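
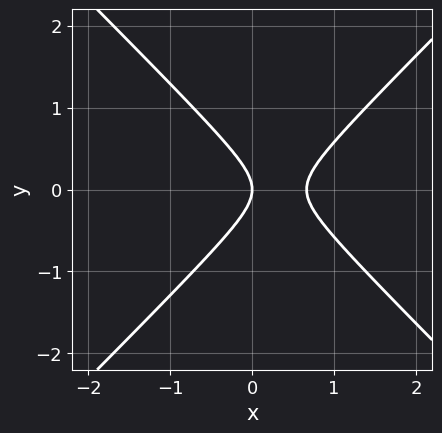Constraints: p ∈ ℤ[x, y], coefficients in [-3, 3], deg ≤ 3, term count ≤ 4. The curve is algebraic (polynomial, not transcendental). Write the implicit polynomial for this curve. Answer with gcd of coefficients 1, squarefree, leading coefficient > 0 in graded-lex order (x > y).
3*x^2 - 3*y^2 - 2*x

(a) deg p = 2.
(b) Symmetries: it's symmetric under y → −y, forcing even powers of y.
(c) Against the integer gridlines: it meets the x-axis at x = 0 (among the integer gridlines); it crosses the y-axis at the gridline y = 0.
(d) Assembling these constraints gives the stated polynomial.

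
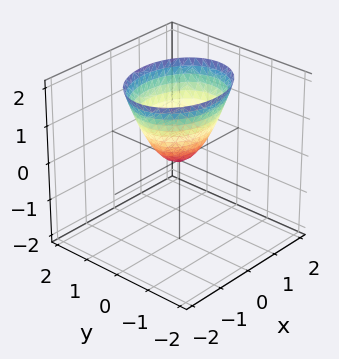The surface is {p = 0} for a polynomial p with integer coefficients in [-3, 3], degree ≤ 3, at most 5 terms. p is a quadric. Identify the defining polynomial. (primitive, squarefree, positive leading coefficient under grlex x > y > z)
2*x^2 + 3*y^2 - 2*z

1. Degree: a single bowl opening along one axis; a quadric, so deg p = 2.
2. Symmetries: the y ↦ −y reflection is a symmetry, so y appears only in even powers; the x ↦ −x reflection is a symmetry, so x appears only in even powers.
3. Observable constraints: it meets the z-axis at z = 0 (among the integer gridlines); it meets the x-axis at x = 0 (among the integer gridlines).
4. Assembling these constraints gives the stated polynomial.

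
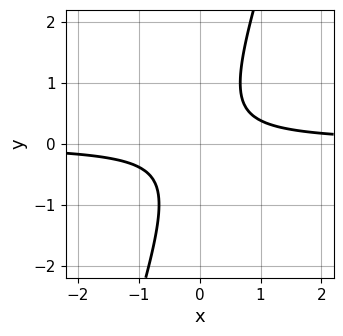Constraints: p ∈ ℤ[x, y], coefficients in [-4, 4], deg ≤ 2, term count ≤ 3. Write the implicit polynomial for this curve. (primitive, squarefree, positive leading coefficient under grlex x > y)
deg p = 2. No degree-1 curve has this shape.
From the visible intercepts: no y-intercept at any integer in the box; the curve avoids every integer x-axis point in the box.
Putting this together gives p.

3*x*y - y^2 - 1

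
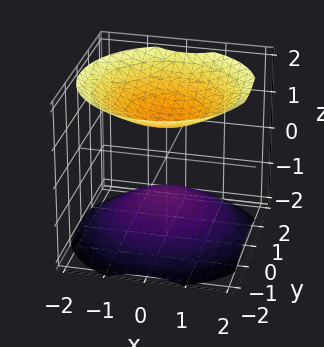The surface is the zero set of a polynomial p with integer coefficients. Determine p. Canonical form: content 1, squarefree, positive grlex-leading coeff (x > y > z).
2*x^2 + 2*y^2 - 3*z^2 + 3

1. There are 2 components. They look like related sheets of one shape, so recover p as a whole.
2. deg p = 2. A generic line meets the surface in up to 2 points.
3. By symmetry, the z-axis is an axis of rotation, so x and y enter only as x² + y².
4. Reading off the gridlines: it misses every integer gridline on the x-axis; the surface avoids every integer y-axis point in the box; the z-axis gridline crossings are at z ∈ {-1, 1}.
5. Solving for integer coefficients yields p as stated.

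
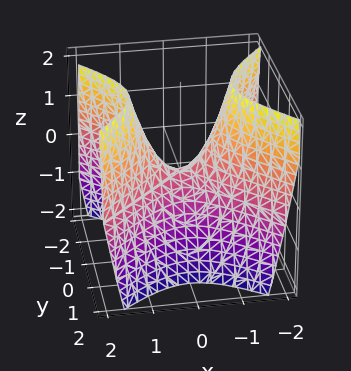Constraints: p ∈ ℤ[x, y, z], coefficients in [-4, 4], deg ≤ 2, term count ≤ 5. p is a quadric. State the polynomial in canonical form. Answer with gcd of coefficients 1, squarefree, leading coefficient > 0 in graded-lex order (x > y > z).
Degree: a hyperbolic paraboloid; a quadric, so deg p = 2.
Symmetries: the x ↦ −x reflection is a symmetry, so x appears only in even powers; it's symmetric under y → −y, forcing even powers of y.
Observable constraints: it crosses the y-axis at the gridline y = 0; it crosses the z-axis at the gridline z = 0; it meets the x-axis at x = 0 (among the integer gridlines).
Fitting integer coefficients to these (and the overall shape) gives p.

3*x^2 - 3*y^2 - 2*z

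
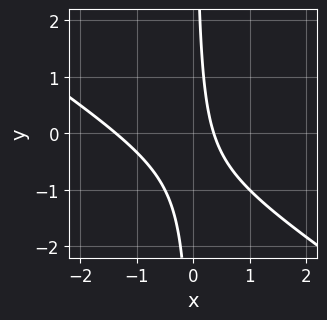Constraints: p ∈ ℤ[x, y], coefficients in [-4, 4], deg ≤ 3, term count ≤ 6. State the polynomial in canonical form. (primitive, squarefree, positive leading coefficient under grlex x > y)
The degree is 2 — the shape is more complex than any degree-1 curve.
From the visible intercepts: no y-intercept at any integer in the box.
Together with the visible shape, these determine p as stated.

2*x^2 + 3*x*y + 2*x - 1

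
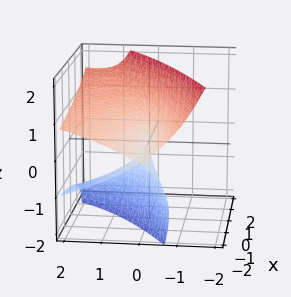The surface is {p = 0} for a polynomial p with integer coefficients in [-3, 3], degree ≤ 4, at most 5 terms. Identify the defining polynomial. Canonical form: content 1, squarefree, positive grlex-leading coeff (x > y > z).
First, deg p = 3.
Next, observable constraints: one z-axis crossing is at z = 0; it crosses the y-axis at the gridline y = 0; the visible x-axis segment lies entirely on the surface.
Finally, matching integer coefficients to the picture gives p.

2*x*z^2 - 3*y*z^2 - z^3 + 2*y^2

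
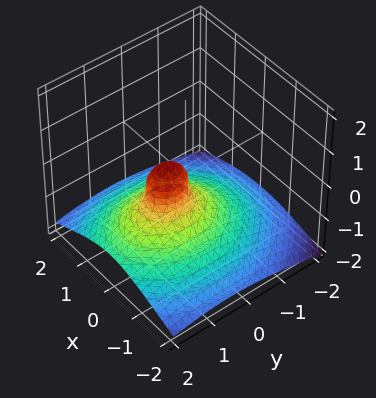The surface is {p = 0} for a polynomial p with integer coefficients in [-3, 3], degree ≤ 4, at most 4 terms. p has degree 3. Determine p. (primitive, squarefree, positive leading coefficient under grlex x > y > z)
3*z^3 + 3*x^2 + 2*y^2 - 2*y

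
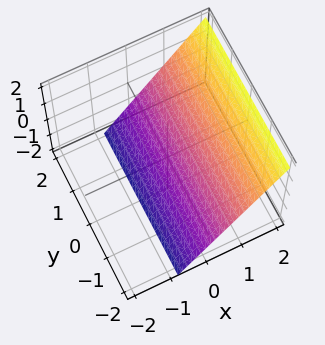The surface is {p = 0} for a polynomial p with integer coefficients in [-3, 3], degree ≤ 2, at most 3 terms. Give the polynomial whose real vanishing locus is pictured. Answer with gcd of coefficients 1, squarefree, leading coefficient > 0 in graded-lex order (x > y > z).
3*x - 2*z - 2

First, degree: the surface is flat (a plane), so deg p = 1.
Then, observable constraints: one z-axis crossing is at z = -1; it misses every integer gridline on the y-axis.
Finally, assembling these constraints gives the stated polynomial.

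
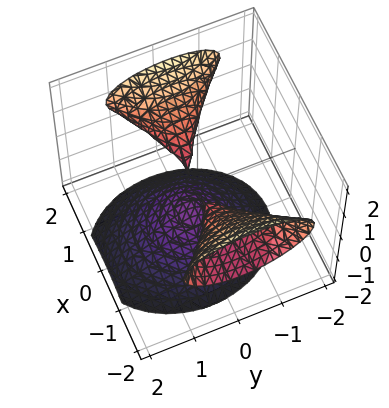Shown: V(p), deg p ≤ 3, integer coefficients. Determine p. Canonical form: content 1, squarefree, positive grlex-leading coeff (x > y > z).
2*x^2*z - 2*z^3 - 3*y^2 - y*z - 2*z^2

There are 3 components.
The degree is 3 — no degree-2 surface has this shape.
Observable constraints: it crosses the z-axis at the gridline z = -1; the visible x-axis segment lies entirely on the surface.
Together with the visible shape, these determine p as stated.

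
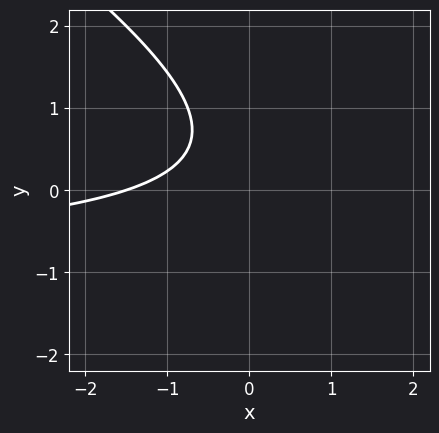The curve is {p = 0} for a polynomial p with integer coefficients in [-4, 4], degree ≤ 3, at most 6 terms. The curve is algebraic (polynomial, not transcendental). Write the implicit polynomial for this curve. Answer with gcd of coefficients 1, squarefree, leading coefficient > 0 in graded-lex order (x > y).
deg p = 2.
Against the integer gridlines: the curve avoids every integer y-axis point in the box.
The integer polynomial consistent with all of this is the stated p.

2*x*y + 3*y^2 + 2*x - 3*y + 3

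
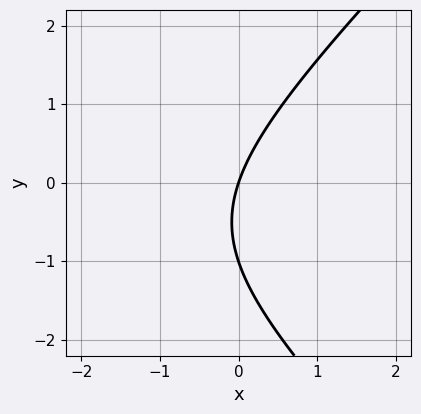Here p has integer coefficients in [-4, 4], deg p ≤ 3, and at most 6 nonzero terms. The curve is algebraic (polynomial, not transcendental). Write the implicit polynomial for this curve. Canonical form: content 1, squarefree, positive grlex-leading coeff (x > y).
1. deg p = 2. The shape is more complex than any degree-1 curve.
2. From the axis intercepts and sections: among the integer gridlines, it crosses the y-axis at y ∈ {-1, 0}; it crosses the x-axis at the gridline x = 0.
3. Fitting integer coefficients to these (and the overall shape) gives p.

x^2 - y^2 + 3*x - y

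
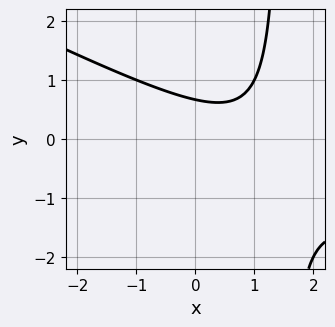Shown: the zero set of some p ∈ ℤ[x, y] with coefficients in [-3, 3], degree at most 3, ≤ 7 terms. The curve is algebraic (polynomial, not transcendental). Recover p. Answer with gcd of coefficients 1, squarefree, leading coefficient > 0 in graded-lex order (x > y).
First, the degree is 2 — no degree-1 curve has this shape.
Next, reading off the gridlines: no x-intercept at any integer in the box.
Finally, together with the visible shape, these determine p as stated.

x^2 + 2*x*y - 2*x - 3*y + 2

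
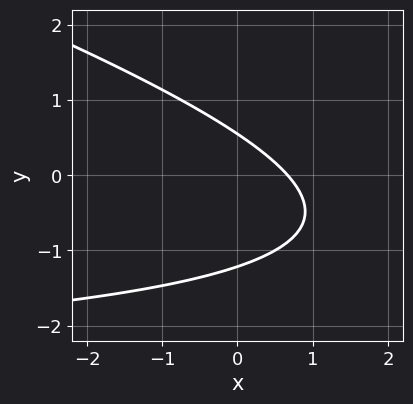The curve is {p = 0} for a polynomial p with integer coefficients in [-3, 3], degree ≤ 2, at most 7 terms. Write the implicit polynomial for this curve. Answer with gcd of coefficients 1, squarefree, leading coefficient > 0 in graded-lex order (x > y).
(a) Degree: no degree-1 curve has this shape, so deg p = 2.
(b) Solving for integer coefficients yields p as stated.

x*y + 3*y^2 + 3*x + 2*y - 2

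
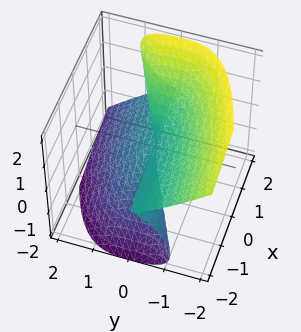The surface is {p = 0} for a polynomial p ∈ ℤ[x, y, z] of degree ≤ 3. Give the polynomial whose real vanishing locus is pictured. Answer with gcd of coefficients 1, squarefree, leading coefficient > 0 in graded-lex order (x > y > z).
x*z^2 - y^3 - z^3

1. The degree is 3 — the shape is more complex than any degree-2 surface.
2. From the axis intercepts and sections: every point of the x-axis in the box is on the surface; one z-axis crossing is at z = 0; it meets the y-axis at y = 0 (among the integer gridlines).
3. Fitting integer coefficients to these (and the overall shape) gives p.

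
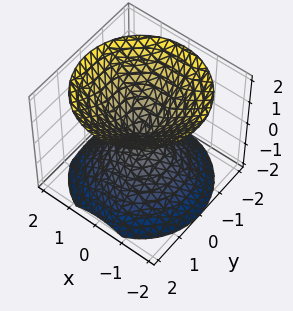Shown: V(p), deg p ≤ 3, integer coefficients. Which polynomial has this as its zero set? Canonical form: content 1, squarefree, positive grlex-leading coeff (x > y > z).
x^2 + y^2 - z^2

(a) The picture has 2 separate pieces. Treating them together as one polynomial.
(b) deg p = 2. Two nappes meeting at a single point; a quadric.
(c) Symmetries: rotational symmetry about the z-axis ⇒ p depends on x, y only through x² + y²; the z ↦ −z reflection is a symmetry, so z appears only in even powers.
(d) Checking where it meets the axes: one y-axis crossing is at y = 0; one z-axis crossing is at z = 0.
(e) Fitting integer coefficients to these (and the overall shape) gives p.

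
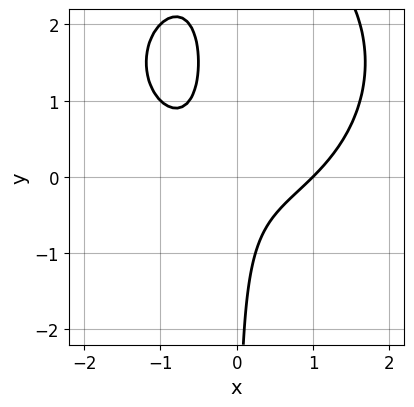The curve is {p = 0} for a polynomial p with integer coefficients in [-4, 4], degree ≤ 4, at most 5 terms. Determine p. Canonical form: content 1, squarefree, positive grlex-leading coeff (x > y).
deg p = 3.
Against the integer gridlines: it meets the x-axis at x = 1 (among the integer gridlines); the curve avoids every integer y-axis point in the box.
Solving for integer coefficients yields p as stated.

x^3 + x*y^2 - 3*x*y - 1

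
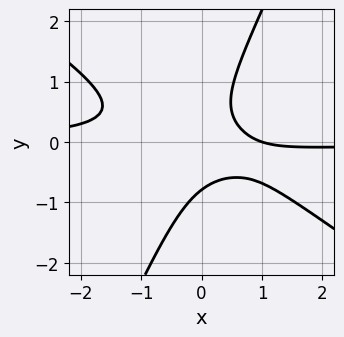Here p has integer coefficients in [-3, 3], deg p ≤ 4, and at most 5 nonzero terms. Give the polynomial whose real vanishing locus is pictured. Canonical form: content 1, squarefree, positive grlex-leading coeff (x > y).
3*x^2*y + 3*x*y^2 - 2*y^3 + x - 1

1. deg p = 3.
2. Reading off the gridlines: one x-axis crossing is at x = 1.
3. These observations pin down the coefficients.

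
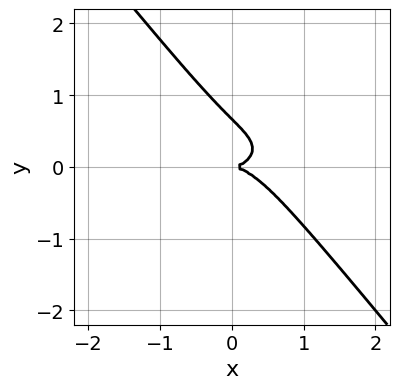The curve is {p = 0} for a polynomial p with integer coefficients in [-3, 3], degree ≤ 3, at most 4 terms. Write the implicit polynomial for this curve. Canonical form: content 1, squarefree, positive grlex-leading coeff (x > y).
deg p = 3. A generic line meets the curve in up to 3 points.
Checking where it meets the axes: one y-axis crossing is at y = 0; one x-axis crossing is at x = 0.
Together with the visible shape, these determine p as stated.

x^3 + 3*x*y^2 + 3*y^3 - 2*y^2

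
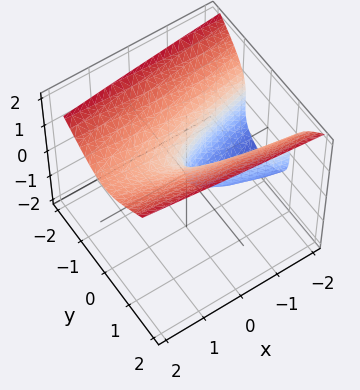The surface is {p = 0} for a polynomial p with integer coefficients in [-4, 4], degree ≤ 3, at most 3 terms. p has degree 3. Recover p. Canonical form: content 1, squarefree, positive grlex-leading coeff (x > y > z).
z^3 - 3*y^2 - x

1. deg p = 3. No degree-2 surface has this shape.
2. Against the integer gridlines: one z-axis crossing is at z = 0; one x-axis crossing is at x = 0; it meets the y-axis at y = 0 (among the integer gridlines).
3. Assembling these constraints gives the stated polynomial.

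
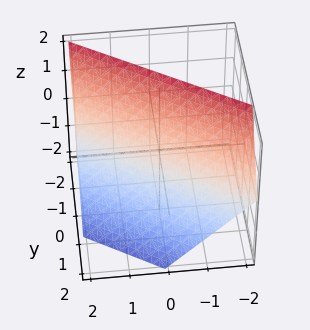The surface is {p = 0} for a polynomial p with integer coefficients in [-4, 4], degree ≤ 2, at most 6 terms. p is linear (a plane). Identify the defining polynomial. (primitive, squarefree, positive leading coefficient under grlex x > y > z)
2*x + 3*y + 2*z - 2

(a) deg p = 1. Every cross-section is a straight line — this is a plane.
(b) Against the integer gridlines: one x-axis crossing is at x = 1; it crosses the z-axis at the gridline z = 1.
(c) The integer polynomial consistent with all of this is the stated p.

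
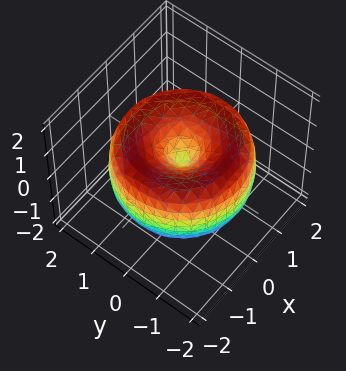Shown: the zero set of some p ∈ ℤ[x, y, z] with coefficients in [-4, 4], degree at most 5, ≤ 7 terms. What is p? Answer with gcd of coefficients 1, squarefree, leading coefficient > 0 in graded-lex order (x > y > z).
x^4 + 2*x^2*y^2 + y^4 - 3*x^2 - 3*y^2 + 2*z^2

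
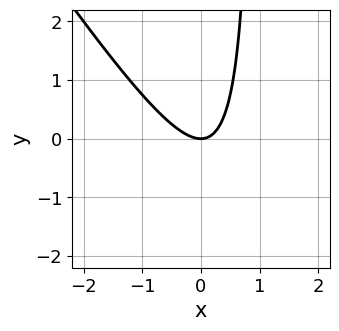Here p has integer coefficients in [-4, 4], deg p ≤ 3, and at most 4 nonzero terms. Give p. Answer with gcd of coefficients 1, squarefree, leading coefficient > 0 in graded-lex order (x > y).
3*x^2 + 2*x*y - 2*y

Degree: a generic line meets the curve in up to 2 points, so deg p = 2.
From the visible intercepts: one x-axis crossing is at x = 0; one y-axis crossing is at y = 0.
Solving for integer coefficients yields p as stated.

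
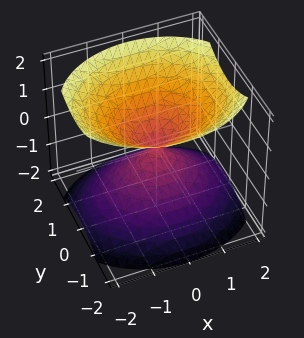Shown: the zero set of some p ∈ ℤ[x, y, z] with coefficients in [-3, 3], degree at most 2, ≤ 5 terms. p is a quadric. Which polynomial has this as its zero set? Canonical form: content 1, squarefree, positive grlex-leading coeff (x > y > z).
2*x^2 + 3*y^2 - 3*z^2

First, I count 2 distinct pieces.
Next, degree: two nappes meeting at a single point; a quadric, so deg p = 2.
Next, symmetries: mirror symmetry z ↦ −z ⇒ only even powers of z; it's symmetric under y → −y, forcing even powers of y; the x ↦ −x reflection is a symmetry, so x appears only in even powers.
Next, checking where it meets the axes: it meets the x-axis at x = 0 (among the integer gridlines); it crosses the z-axis at the gridline z = 0; it meets the y-axis at y = 0 (among the integer gridlines).
Finally, assembling these constraints gives the stated polynomial.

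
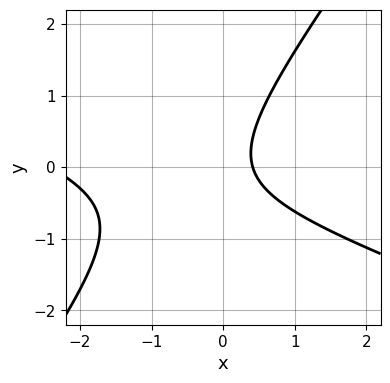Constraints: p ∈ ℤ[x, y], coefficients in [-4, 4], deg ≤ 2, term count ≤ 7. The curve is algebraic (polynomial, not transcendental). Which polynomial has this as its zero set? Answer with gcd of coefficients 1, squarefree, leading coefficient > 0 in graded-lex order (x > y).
x^2 + 2*x*y - 2*y^2 + 2*x - 1

1. deg p = 2. A generic line meets the curve in up to 2 points.
2. Observable constraints: no y-intercept at any integer in the box.
3. The integer polynomial consistent with all of this is the stated p.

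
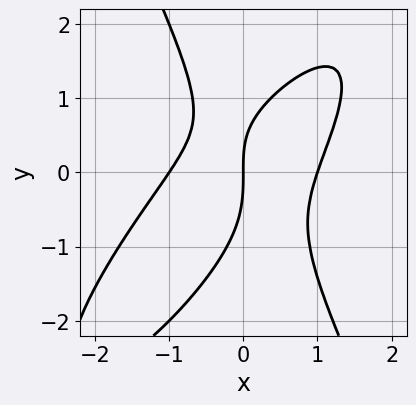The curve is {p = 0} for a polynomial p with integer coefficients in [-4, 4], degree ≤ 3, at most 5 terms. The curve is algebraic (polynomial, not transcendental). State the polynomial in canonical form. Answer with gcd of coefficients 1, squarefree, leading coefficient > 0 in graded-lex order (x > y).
1. Degree: no degree-2 curve has this shape, so deg p = 3.
2. Reading off the gridlines: it crosses the y-axis at the gridline y = 0; the x-axis gridline crossings are at x ∈ {-1, 0, 1}.
3. Putting this together gives p.

3*x^3 - 3*x^2*y + y^3 + x*y - 3*x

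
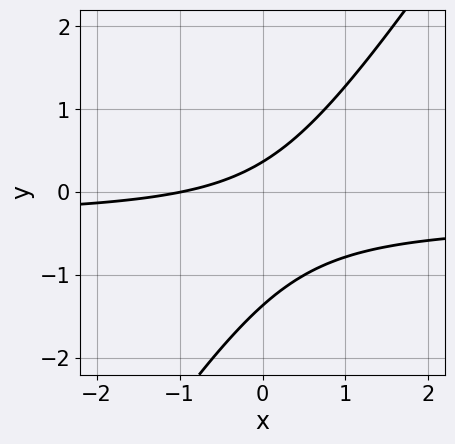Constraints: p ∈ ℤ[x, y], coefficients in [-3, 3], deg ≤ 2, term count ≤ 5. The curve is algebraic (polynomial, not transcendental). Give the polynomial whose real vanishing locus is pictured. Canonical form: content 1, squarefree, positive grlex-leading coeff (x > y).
(a) deg p = 2. The shape is more complex than any degree-1 curve.
(b) Checking where it meets the axes: one x-axis crossing is at x = -1.
(c) Assembling these constraints gives the stated polynomial.

3*x*y - 2*y^2 + x - 2*y + 1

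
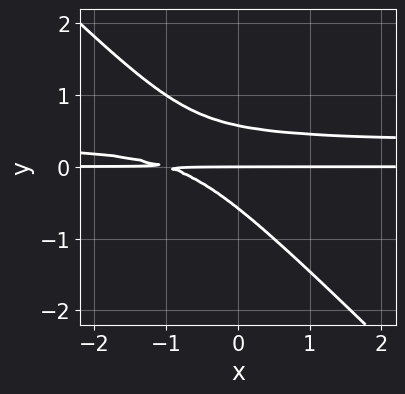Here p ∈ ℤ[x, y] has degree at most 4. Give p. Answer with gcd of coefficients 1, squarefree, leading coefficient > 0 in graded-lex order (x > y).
Degree: no degree-2 curve has this shape, so deg p = 3.
Against the integer gridlines: one y-axis crossing is at y = 0; the visible x-axis segment lies entirely on the curve.
Matching integer coefficients to the picture gives p.

3*x*y^2 + 3*y^3 - x*y - y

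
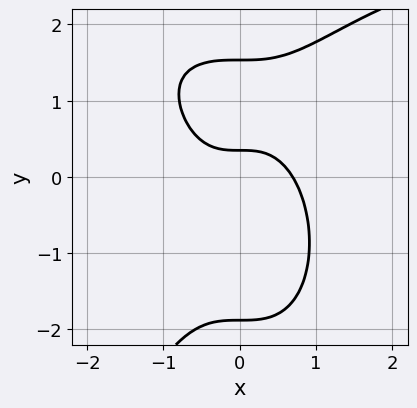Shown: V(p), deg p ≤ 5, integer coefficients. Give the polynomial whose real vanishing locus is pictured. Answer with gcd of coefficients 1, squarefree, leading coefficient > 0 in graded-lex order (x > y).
x^3*y - 3*x^3 + y^3 - 3*y + 1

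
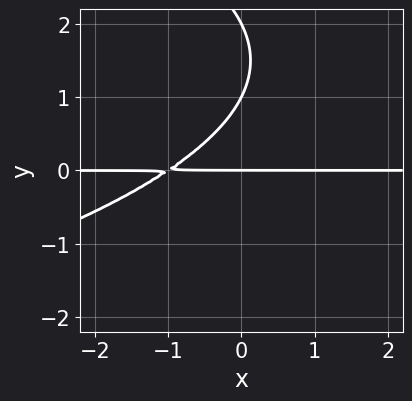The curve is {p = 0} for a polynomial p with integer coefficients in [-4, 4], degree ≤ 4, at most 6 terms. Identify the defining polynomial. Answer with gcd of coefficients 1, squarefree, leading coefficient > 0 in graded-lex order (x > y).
y^3 + 2*x*y - 3*y^2 + 2*y

(a) Degree: the shape is more complex than any degree-2 curve, so deg p = 3.
(b) Against the integer gridlines: the visible x-axis segment lies entirely on the curve; the y-axis gridline crossings are at y ∈ {0, 1, 2}.
(c) Solving for integer coefficients yields p as stated.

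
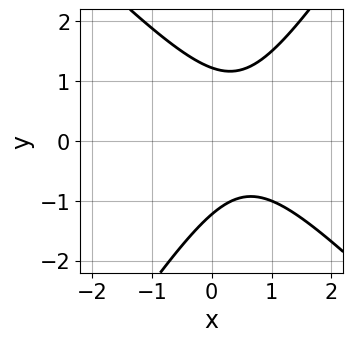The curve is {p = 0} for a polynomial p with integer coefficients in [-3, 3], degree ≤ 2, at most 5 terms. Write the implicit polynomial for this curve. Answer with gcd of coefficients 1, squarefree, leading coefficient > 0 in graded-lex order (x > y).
First, the degree is 2 — a generic line meets the curve in up to 2 points.
Then, reading off the gridlines: the curve avoids every integer x-axis point in the box.
Finally, solving for integer coefficients yields p as stated.

3*x^2 + x*y - 2*y^2 - 3*x + 3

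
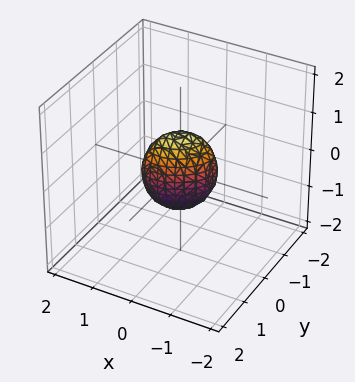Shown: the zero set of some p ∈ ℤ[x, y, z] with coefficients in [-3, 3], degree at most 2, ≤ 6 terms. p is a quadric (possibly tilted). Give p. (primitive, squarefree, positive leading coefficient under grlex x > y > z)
(a) The degree is 2 — a generic line meets the surface in up to 2 points.
(b) Observable constraints: the z-axis gridline crossings are at z ∈ {-1, 1}.
(c) The integer polynomial consistent with all of this is the stated p.

2*x^2 - 2*x*y + 3*y^2 + z^2 - 1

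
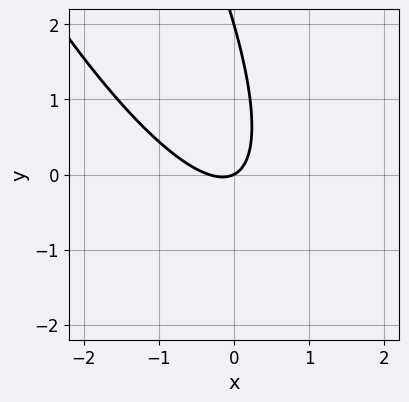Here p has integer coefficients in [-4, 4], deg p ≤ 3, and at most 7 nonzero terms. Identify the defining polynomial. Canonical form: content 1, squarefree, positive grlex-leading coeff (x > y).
3*x^2 + 3*x*y + y^2 + x - 2*y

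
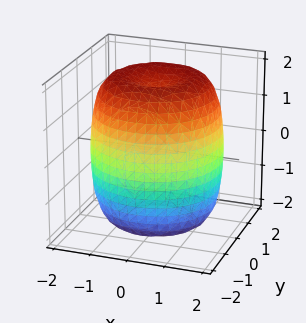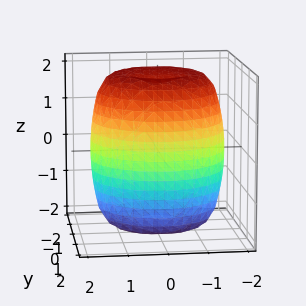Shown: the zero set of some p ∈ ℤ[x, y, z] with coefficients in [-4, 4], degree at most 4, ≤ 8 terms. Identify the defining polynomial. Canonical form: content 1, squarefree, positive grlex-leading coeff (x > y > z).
x^4 + 2*x^2*y^2 + y^4 - 2*x^2 - 2*y^2 + z^2 - 3

Degree: the shape is more complex than any degree-3 surface, so deg p = 4.
Symmetries: the surface is invariant under rotation about z: p = q(x² + y², z).
Checking where it meets the axes: a circular section at z = 0 has radius between 1 and 2.
The integer polynomial consistent with all of this is the stated p.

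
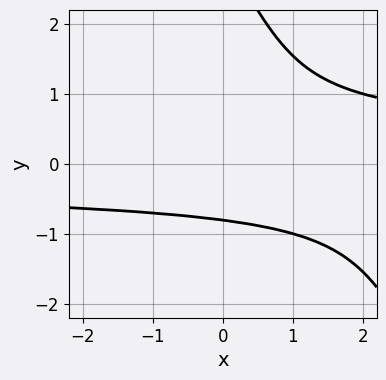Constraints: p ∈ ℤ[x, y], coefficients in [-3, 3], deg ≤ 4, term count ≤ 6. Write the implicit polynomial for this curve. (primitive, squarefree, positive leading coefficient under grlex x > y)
(a) deg p = 4.
(b) From the visible intercepts: it misses every integer gridline on the x-axis.
(c) Solving for integer coefficients yields p as stated.

2*x*y^3 + y^4 - 3*y^3 - 2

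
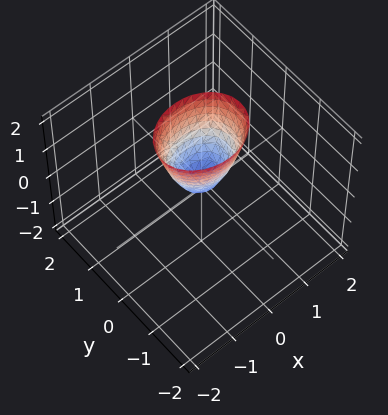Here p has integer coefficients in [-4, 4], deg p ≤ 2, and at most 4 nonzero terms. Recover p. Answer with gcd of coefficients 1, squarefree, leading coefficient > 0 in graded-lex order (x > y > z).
2*x^2 + 3*y^2 - z

1. deg p = 2.
2. Symmetries: mirror symmetry y ↦ −y ⇒ only even powers of y; the x ↦ −x reflection is a symmetry, so x appears only in even powers.
3. Observable constraints: it crosses the z-axis at the gridline z = 0; it crosses the x-axis at the gridline x = 0; one y-axis crossing is at y = 0.
4. Putting this together gives p.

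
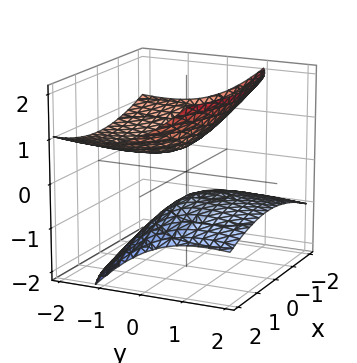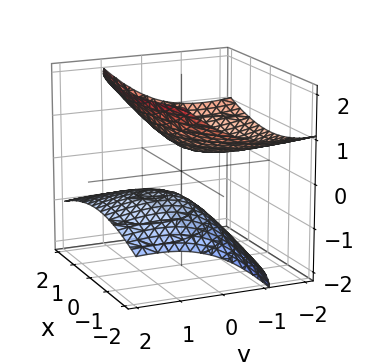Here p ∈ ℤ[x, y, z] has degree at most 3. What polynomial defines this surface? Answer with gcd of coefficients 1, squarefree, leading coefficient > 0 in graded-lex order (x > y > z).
I count 2 distinct pieces. They look like related sheets of one shape, so recover p as a whole.
Degree: a generic line meets the surface in up to 2 points, so deg p = 2.
Reading off the gridlines: the surface avoids every integer y-axis point in the box; it misses every integer gridline on the x-axis.
These observations pin down the coefficients.

x^2 + y^2 + 3*y*z - 3*z^2 + 1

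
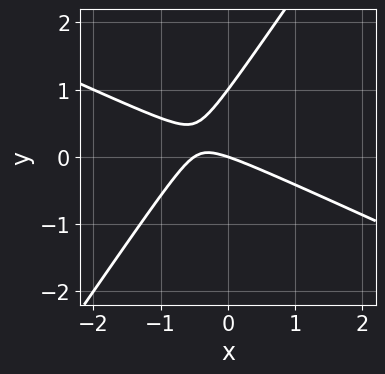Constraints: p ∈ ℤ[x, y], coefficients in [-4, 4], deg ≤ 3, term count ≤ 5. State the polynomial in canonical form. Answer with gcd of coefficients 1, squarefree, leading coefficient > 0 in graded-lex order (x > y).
Degree: the shape is more complex than any degree-1 curve, so deg p = 2.
From the axis intercepts and sections: among the integer gridlines, it crosses the y-axis at y ∈ {0, 1}; it crosses the x-axis at the gridline x = 0.
Assembling these constraints gives the stated polynomial.

2*x^2 + 3*x*y - 3*y^2 + x + 3*y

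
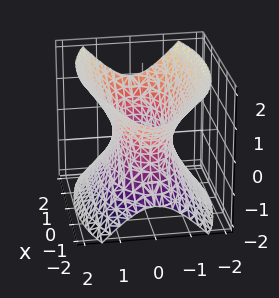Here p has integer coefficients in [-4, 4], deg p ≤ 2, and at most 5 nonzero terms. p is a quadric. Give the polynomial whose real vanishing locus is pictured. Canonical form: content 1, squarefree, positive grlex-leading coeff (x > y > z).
x^2 + 3*y^2 - 2*z^2 - 2

The degree is 2 — one connected sheet with a waist; a quadric.
Symmetries: it's symmetric under x → −x, forcing even powers of x; the y ↦ −y reflection is a symmetry, so y appears only in even powers; the z ↦ −z reflection is a symmetry, so z appears only in even powers.
Reading off the gridlines: it misses every integer gridline on the z-axis.
The integer polynomial consistent with all of this is the stated p.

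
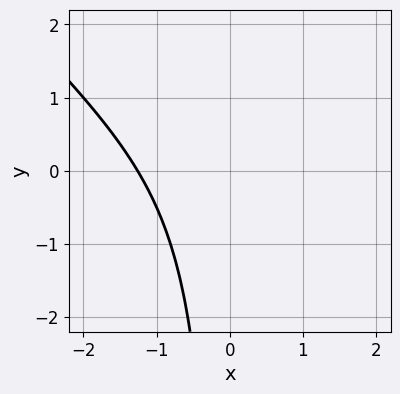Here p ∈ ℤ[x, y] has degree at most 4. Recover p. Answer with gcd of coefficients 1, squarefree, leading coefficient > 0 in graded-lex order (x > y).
First, deg p = 3. The shape is more complex than any degree-2 curve.
Next, reading off the gridlines: no y-intercept at any integer in the box.
Finally, the integer polynomial consistent with all of this is the stated p.

x^3 + x^2*y - x*y + 2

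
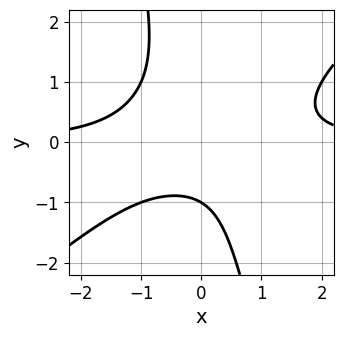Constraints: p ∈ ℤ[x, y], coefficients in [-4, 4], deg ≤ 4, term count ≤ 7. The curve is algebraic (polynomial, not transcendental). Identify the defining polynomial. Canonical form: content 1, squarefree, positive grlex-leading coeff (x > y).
The degree is 3 — no degree-2 curve has this shape.
From the axis intercepts and sections: it misses every integer gridline on the x-axis; it meets the y-axis at y = -1 (among the integer gridlines).
Assembling these constraints gives the stated polynomial.

3*x^2*y - 3*x*y^2 - y^3 - 2*y - 3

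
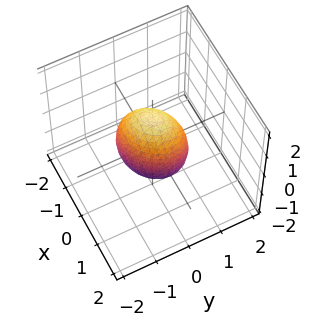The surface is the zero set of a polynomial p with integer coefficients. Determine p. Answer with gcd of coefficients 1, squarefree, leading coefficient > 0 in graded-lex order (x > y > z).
3*x^2 - 2*x*y + 3*y^2 + z^2 - 2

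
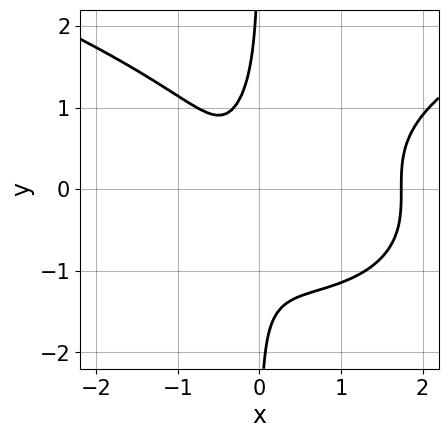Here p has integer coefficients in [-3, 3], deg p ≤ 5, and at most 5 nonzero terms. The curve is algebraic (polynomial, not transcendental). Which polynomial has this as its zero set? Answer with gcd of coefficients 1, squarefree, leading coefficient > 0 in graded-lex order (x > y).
2*x*y^3 - 2*x^3 + 2*x^2 + 2*x + 1

First, deg p = 4. No degree-3 curve has this shape.
Next, against the integer gridlines: the curve avoids every integer y-axis point in the box.
Finally, matching integer coefficients to the picture gives p.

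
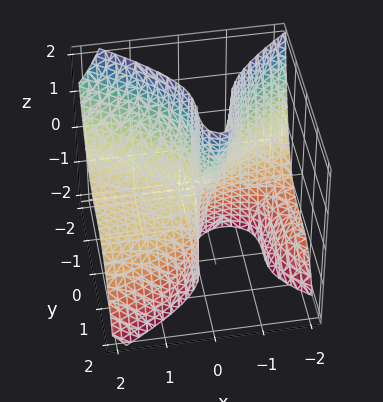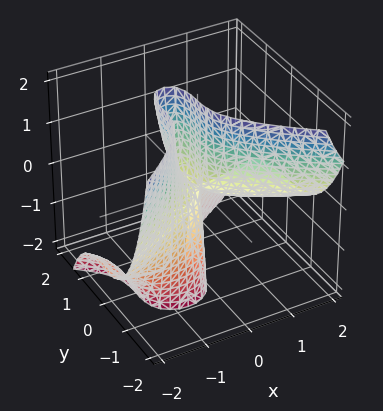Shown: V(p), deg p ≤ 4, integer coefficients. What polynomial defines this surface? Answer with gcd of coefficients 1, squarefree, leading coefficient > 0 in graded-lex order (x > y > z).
Degree: the shape is more complex than any degree-2 surface, so deg p = 3.
Against the integer gridlines: every point of the z-axis in the box is on the surface; one y-axis crossing is at y = 0; it meets the x-axis at x = 0 (among the integer gridlines).
The integer polynomial consistent with all of this is the stated p.

3*x^2*z + 3*y^3 + 2*x^2 + 3*x*z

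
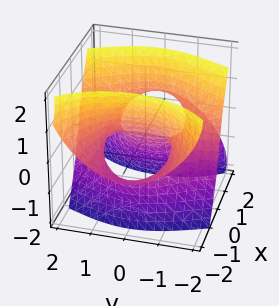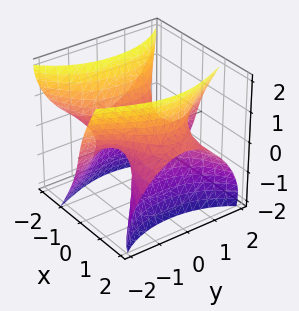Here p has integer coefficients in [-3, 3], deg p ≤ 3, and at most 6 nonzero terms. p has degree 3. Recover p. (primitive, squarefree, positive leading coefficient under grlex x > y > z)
First, deg p = 3.
Then, from the axis intercepts and sections: it crosses the z-axis at the gridline z = 0; it crosses the x-axis at the gridline x = 0.
Finally, putting this together gives p.

3*x^2*z + 2*x*y^2 - z^3 - 2*x - 2*z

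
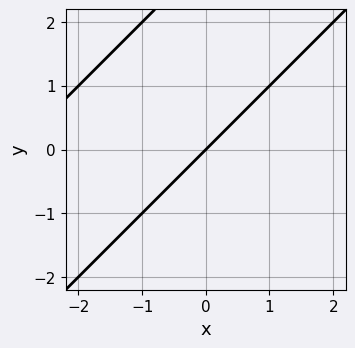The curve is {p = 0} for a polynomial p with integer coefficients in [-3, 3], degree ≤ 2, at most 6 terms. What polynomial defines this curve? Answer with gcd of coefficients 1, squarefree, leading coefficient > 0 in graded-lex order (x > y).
x^2 - 2*x*y + y^2 + 3*x - 3*y

1. deg p = 2.
2. Against the integer gridlines: it meets the y-axis at y = 0 (among the integer gridlines); it crosses the x-axis at the gridline x = 0.
3. Putting this together gives p.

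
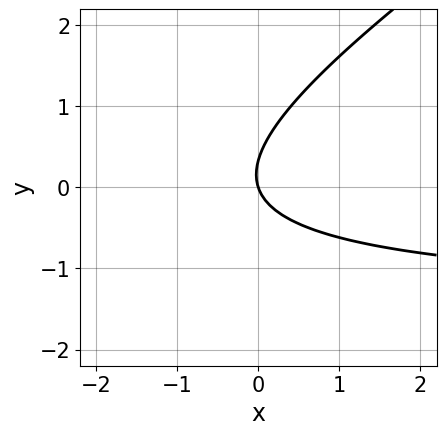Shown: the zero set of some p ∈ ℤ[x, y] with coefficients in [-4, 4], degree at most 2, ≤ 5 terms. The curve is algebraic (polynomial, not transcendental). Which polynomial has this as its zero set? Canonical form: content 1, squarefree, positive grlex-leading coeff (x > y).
2*x*y - 3*y^2 + 3*x + y

1. Degree: the shape is more complex than any degree-1 curve, so deg p = 2.
2. From the visible intercepts: one x-axis crossing is at x = 0; one y-axis crossing is at y = 0.
3. Together with the visible shape, these determine p as stated.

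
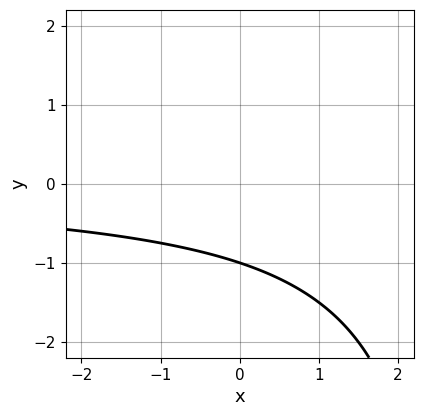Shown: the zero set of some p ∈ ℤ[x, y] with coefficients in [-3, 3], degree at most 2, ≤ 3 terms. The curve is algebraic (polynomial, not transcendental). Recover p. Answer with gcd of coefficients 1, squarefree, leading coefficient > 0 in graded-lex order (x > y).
(a) Degree: no degree-1 curve has this shape, so deg p = 2.
(b) From the axis intercepts and sections: it misses every integer gridline on the x-axis; one y-axis crossing is at y = -1.
(c) Matching integer coefficients to the picture gives p.

x*y - 3*y - 3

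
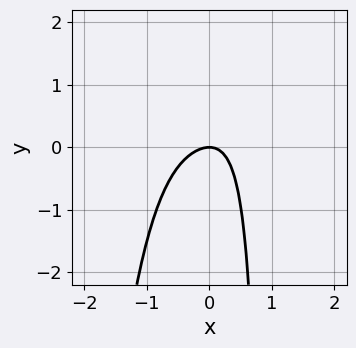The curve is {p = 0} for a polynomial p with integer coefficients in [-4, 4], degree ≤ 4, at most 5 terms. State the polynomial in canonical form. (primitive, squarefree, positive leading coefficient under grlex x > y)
3*x^4 + 3*x^2 - 2*x*y + 2*y

1. The degree is 4 — no degree-3 curve has this shape.
2. From the visible intercepts: it crosses the y-axis at the gridline y = 0; it crosses the x-axis at the gridline x = 0.
3. Matching integer coefficients to the picture gives p.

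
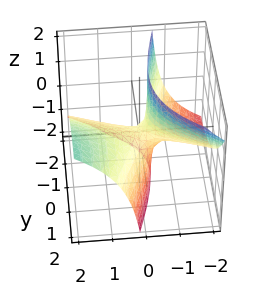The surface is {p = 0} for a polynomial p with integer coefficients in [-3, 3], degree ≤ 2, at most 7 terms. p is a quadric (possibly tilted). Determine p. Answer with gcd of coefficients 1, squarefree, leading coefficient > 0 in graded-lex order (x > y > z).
The degree is 2 — the shape is more complex than any degree-1 surface.
Against the integer gridlines: it meets the x-axis at x = 0 (among the integer gridlines); it crosses the z-axis at the gridline z = 0; it crosses the y-axis at the gridline y = 0.
Putting this together gives p.

x^2 + 2*x*y - 3*x*z - y^2 - z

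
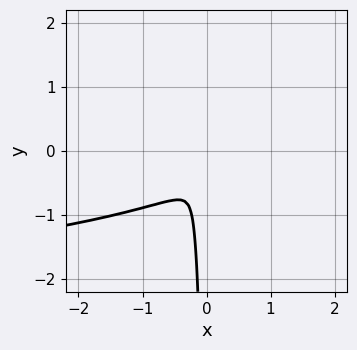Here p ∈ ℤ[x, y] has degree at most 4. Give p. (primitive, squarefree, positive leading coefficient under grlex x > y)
1. deg p = 4. No degree-3 curve has this shape.
2. Matching integer coefficients to the picture gives p.

2*x*y^3 - 3*x*y^2 - 3*x^2 - y^2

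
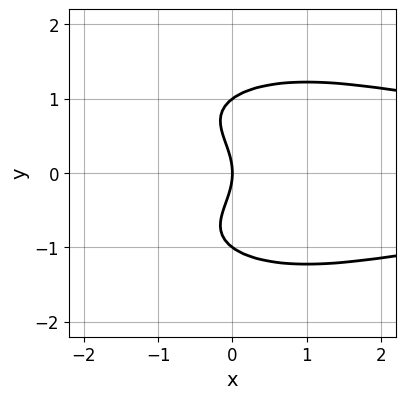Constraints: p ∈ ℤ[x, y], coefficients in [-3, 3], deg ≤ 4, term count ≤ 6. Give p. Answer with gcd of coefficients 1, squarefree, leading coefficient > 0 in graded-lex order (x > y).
(a) Degree: a generic line meets the curve in up to 4 points, so deg p = 4.
(b) Symmetries: the y ↦ −y reflection is a symmetry, so y appears only in even powers.
(c) Against the integer gridlines: it crosses the x-axis at the gridline x = 0; the y-axis gridline crossings are at y ∈ {-1, 0, 1}.
(d) Together with the visible shape, these determine p as stated.

x^2*y^2 + 2*y^4 - 2*y^2 - 3*x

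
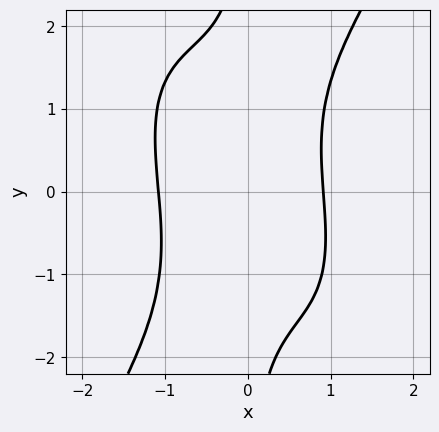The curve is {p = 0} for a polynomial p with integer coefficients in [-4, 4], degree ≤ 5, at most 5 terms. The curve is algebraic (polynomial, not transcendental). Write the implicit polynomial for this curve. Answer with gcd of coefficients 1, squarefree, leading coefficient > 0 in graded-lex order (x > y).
3*x^4 + x^3*y - x*y^3 + x - 3

deg p = 4.
Observable constraints: no y-intercept at any integer in the box.
Together with the visible shape, these determine p as stated.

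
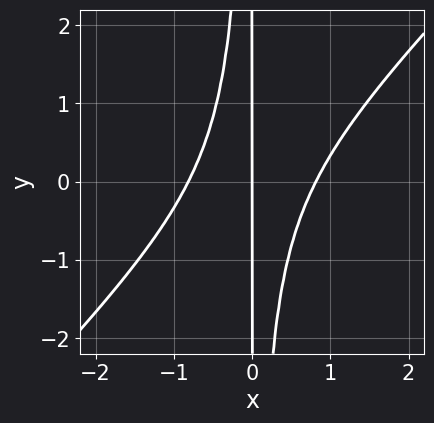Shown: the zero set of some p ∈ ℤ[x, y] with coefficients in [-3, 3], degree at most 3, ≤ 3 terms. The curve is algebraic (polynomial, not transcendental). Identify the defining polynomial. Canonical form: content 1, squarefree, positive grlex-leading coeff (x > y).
3*x^3 - 3*x^2*y - 2*x

First, deg p = 3. No degree-2 curve has this shape.
Then, reading off the gridlines: the visible y-axis segment lies entirely on the curve; one x-axis crossing is at x = 0.
Finally, fitting integer coefficients to these (and the overall shape) gives p.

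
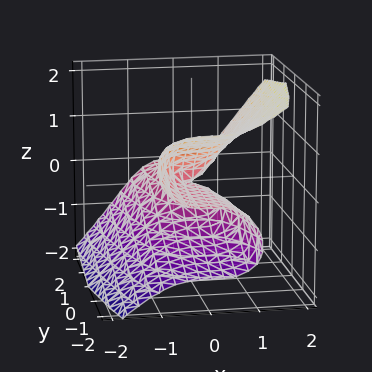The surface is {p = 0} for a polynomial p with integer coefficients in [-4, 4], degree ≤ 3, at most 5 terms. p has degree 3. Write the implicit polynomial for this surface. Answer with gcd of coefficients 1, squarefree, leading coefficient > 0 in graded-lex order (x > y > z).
Degree: the shape is more complex than any degree-2 surface, so deg p = 3.
Against the integer gridlines: it crosses the x-axis at the gridline x = 0; every point of the y-axis in the box is on the surface.
Matching integer coefficients to the picture gives p.

x^3 - z^3 - y*z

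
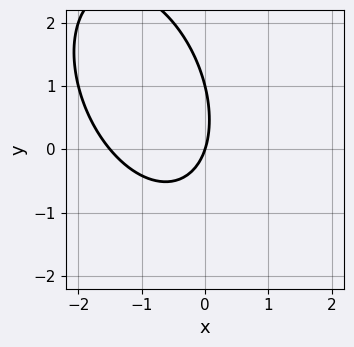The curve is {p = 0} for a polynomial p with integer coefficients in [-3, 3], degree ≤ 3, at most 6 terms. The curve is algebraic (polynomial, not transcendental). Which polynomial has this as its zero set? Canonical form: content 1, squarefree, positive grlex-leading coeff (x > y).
Degree: the shape is more complex than any degree-1 curve, so deg p = 2.
From the axis intercepts and sections: the y-axis gridline crossings are at y ∈ {0, 1}; it meets the x-axis at x = 0 (among the integer gridlines).
Solving for integer coefficients yields p as stated.

2*x^2 + x*y + y^2 + 3*x - y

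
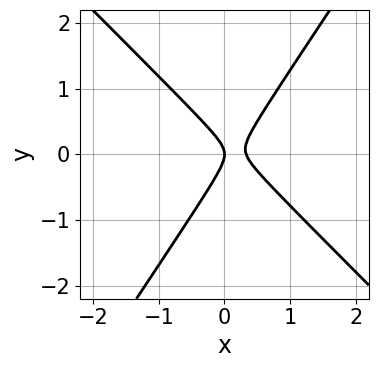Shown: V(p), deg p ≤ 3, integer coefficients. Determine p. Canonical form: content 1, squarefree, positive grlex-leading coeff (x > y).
3*x^2 + x*y - 2*y^2 - x

(a) The degree is 2 — the shape is more complex than any degree-1 curve.
(b) Checking where it meets the axes: it meets the y-axis at y = 0 (among the integer gridlines); it crosses the x-axis at the gridline x = 0.
(c) Solving for integer coefficients yields p as stated.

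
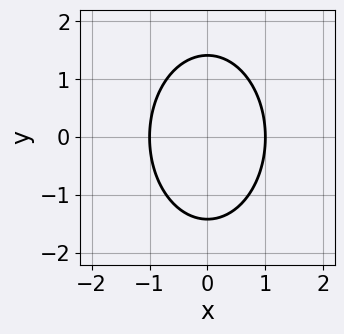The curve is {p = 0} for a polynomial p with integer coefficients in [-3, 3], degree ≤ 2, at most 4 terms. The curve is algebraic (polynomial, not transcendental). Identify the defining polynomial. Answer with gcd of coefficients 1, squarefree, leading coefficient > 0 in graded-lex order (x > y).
2*x^2 + y^2 - 2

First, deg p = 2. The shape is more complex than any degree-1 curve.
Then, symmetries: the x ↦ −x reflection is a symmetry, so x appears only in even powers; mirror symmetry y ↦ −y ⇒ only even powers of y.
Then, from the visible intercepts: among the integer gridlines, it crosses the x-axis at x ∈ {-1, 1}.
Finally, solving for integer coefficients yields p as stated.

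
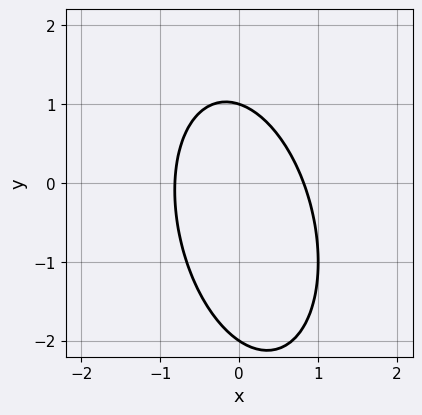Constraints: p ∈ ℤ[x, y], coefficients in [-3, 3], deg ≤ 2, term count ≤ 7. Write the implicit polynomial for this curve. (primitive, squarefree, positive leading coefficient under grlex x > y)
1. Degree: a generic line meets the curve in up to 2 points, so deg p = 2.
2. Against the integer gridlines: among the integer gridlines, it crosses the y-axis at y ∈ {-2, 1}.
3. The integer polynomial consistent with all of this is the stated p.

3*x^2 + x*y + y^2 + y - 2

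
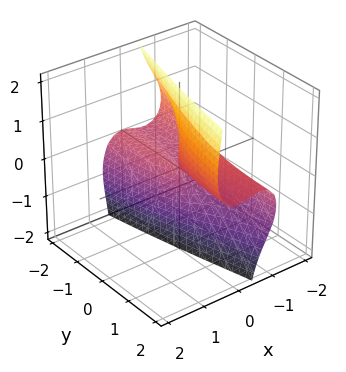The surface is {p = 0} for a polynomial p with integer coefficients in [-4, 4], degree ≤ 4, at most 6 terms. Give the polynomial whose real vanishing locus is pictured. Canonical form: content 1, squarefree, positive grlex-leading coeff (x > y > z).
2*x^3 + 2*x*z^2 + 2*x^2 - y*z

1. deg p = 3. The shape is more complex than any degree-2 surface.
2. Reading off the gridlines: every point of the y-axis in the box is on the surface; it meets the x-axis at x = -1 (among the integer gridlines); the visible z-axis segment lies entirely on the surface.
3. The integer polynomial consistent with all of this is the stated p.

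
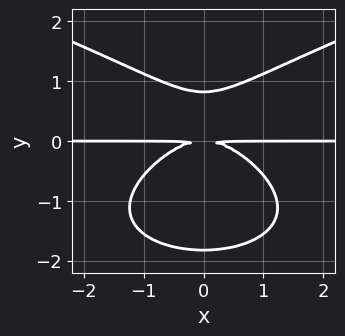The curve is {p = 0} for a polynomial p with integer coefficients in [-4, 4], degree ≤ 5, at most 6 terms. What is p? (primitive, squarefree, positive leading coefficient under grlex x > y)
deg p = 4. A generic line meets the curve in up to 4 points.
Symmetries: the x ↦ −x reflection is a symmetry, so x appears only in even powers.
Observable constraints: every point of the x-axis in the box is on the curve.
The integer polynomial consistent with all of this is the stated p.

2*y^4 - 2*x^2*y + 2*y^3 - 3*y^2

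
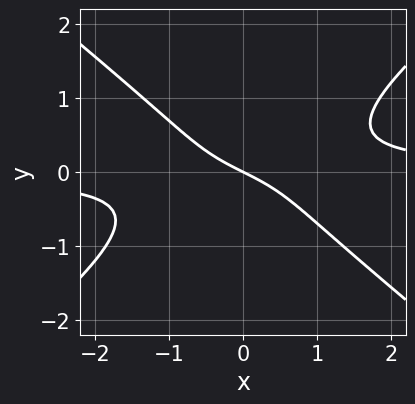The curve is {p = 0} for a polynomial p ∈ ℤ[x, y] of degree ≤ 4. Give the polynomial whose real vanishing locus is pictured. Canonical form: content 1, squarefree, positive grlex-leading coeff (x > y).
2*x^2*y - 3*y^3 - x - 2*y

deg p = 3. A generic line meets the curve in up to 3 points.
Reading off the gridlines: one x-axis crossing is at x = 0; one y-axis crossing is at y = 0.
The integer polynomial consistent with all of this is the stated p.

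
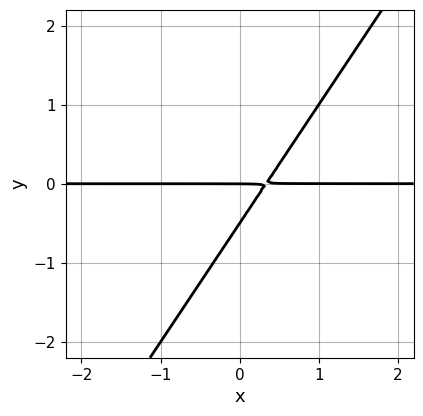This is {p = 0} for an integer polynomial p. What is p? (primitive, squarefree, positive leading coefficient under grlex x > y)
3*x*y - 2*y^2 - y

1. deg p = 2.
2. From the visible intercepts: one y-axis crossing is at y = 0; the visible x-axis segment lies entirely on the curve.
3. Together with the visible shape, these determine p as stated.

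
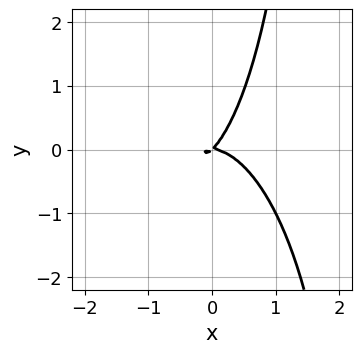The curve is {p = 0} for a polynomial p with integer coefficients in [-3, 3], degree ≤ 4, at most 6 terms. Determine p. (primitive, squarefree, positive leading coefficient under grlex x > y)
First, deg p = 3. No degree-2 curve has this shape.
Then, against the integer gridlines: one y-axis crossing is at y = 0; it crosses the x-axis at the gridline x = 0.
Finally, fitting integer coefficients to these (and the overall shape) gives p.

3*x^3 + x*y^2 + 2*x*y - 2*y^2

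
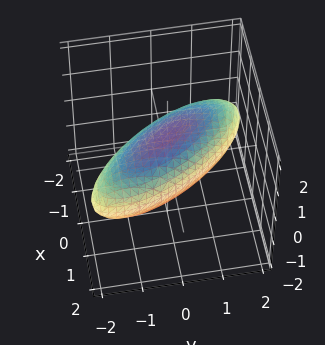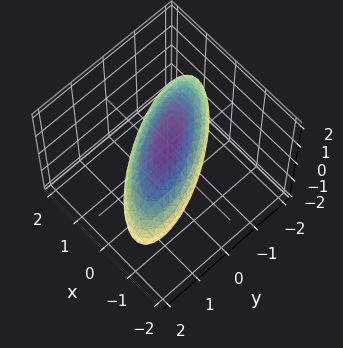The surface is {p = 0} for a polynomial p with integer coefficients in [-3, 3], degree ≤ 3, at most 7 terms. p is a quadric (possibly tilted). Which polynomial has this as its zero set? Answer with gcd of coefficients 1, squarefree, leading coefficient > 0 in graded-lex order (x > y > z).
(a) deg p = 2. No degree-1 surface has this shape.
(b) Checking where it meets the axes: the x-axis gridline crossings are at x ∈ {-1, 1}; the z-axis gridline crossings are at z ∈ {-1, 1}.
(c) Together with the visible shape, these determine p as stated.

2*x^2 + 2*x*y + y^2 + 2*z^2 - 2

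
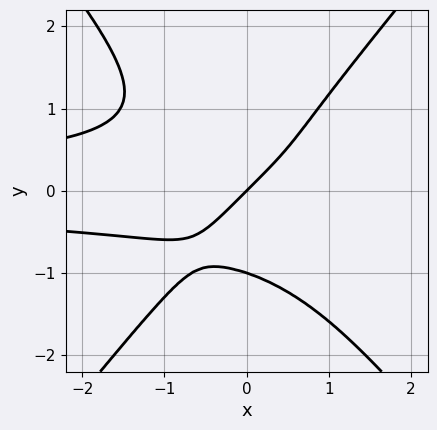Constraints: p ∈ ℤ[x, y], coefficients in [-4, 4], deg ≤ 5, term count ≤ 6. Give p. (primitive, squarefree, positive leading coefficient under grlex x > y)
3*x^2*y^2 - 2*y^4 + 2*x - 2*y

The degree is 4 — the shape is more complex than any degree-3 curve.
From the axis intercepts and sections: it crosses the x-axis at the gridline x = 0; among the integer gridlines, it crosses the y-axis at y ∈ {-1, 0}.
Fitting integer coefficients to these (and the overall shape) gives p.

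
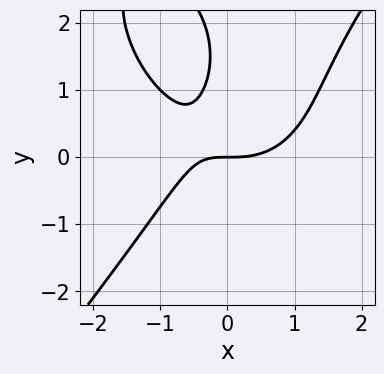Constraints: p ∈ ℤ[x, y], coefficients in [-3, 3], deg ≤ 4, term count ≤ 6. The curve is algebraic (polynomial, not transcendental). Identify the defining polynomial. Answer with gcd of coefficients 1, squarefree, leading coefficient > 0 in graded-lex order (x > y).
(a) Degree: the shape is more complex than any degree-2 curve, so deg p = 3.
(b) Reading off the gridlines: it meets the y-axis at y = 0 (among the integer gridlines); it meets the x-axis at x = 0 (among the integer gridlines).
(c) Together with the visible shape, these determine p as stated.

2*x^3 - y^3 - 3*x*y + 3*y^2 - 3*y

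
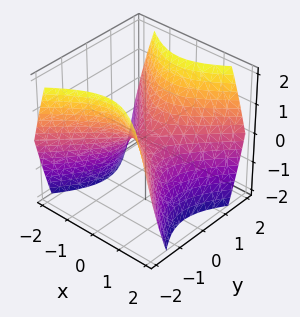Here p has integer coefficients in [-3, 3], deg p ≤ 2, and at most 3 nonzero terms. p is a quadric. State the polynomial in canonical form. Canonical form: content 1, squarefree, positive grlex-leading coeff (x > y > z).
First, degree: a saddle surface; a quadric, so deg p = 2.
Then, symmetries: it's symmetric under x → −x, forcing even powers of x; it's symmetric under y → −y, forcing even powers of y.
Next, reading off the gridlines: it meets the y-axis at y = 0 (among the integer gridlines); it meets the x-axis at x = 0 (among the integer gridlines).
Finally, together with the visible shape, these determine p as stated.

x^2 - y^2 + z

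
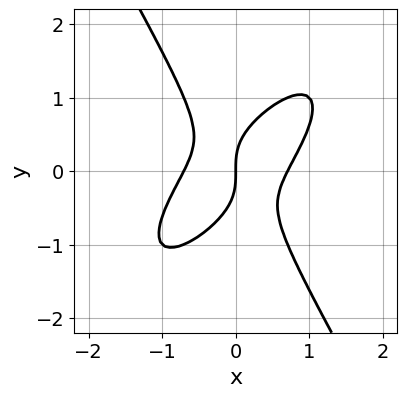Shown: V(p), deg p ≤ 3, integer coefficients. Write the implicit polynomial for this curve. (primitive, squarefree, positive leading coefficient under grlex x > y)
2*x^3 - 2*x^2*y + y^3 - x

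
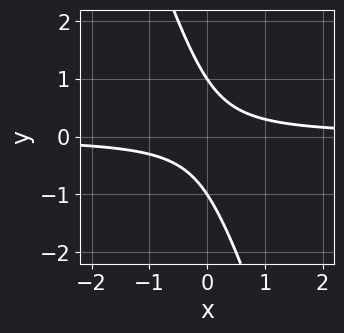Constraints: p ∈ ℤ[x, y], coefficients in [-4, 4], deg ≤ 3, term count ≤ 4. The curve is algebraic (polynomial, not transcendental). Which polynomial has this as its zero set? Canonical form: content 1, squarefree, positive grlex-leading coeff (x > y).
First, the degree is 2 — no degree-1 curve has this shape.
Then, from the axis intercepts and sections: the curve avoids every integer x-axis point in the box; among the integer gridlines, it crosses the y-axis at y ∈ {-1, 1}.
Finally, fitting integer coefficients to these (and the overall shape) gives p.

3*x*y + y^2 - 1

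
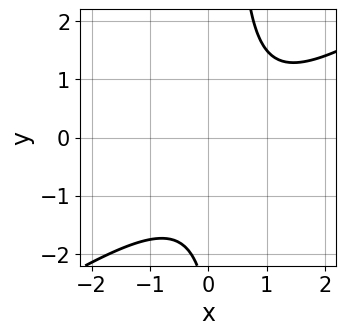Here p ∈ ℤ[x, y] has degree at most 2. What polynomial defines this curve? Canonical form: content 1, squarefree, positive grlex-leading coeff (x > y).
2*x^2 - 3*x*y - 2*x + y + 3

1. The degree is 2 — the shape is more complex than any degree-1 curve.
2. From the axis intercepts and sections: it misses every integer gridline on the x-axis; no y-intercept at any integer in the box.
3. Together with the visible shape, these determine p as stated.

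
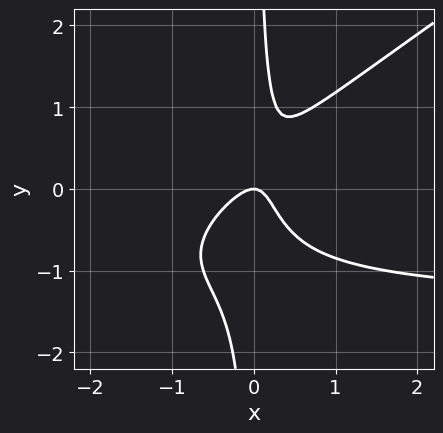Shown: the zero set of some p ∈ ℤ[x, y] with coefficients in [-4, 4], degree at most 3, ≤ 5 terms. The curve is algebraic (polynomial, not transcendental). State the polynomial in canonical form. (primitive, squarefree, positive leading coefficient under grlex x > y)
2*x^2*y - 3*x*y^2 + 3*x^2 - 2*x*y + y

First, degree: no degree-2 curve has this shape, so deg p = 3.
Then, against the integer gridlines: it crosses the y-axis at the gridline y = 0; it crosses the x-axis at the gridline x = 0.
Finally, the integer polynomial consistent with all of this is the stated p.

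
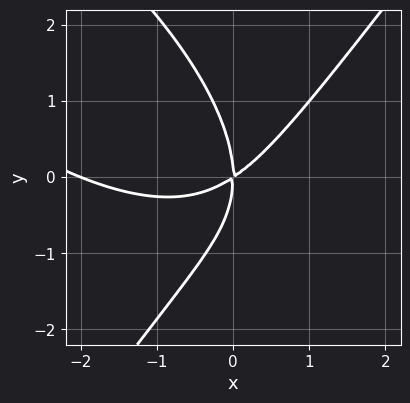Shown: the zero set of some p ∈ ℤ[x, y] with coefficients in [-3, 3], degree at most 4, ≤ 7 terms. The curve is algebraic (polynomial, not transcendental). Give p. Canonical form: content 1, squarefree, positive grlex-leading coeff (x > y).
1. deg p = 3.
2. From the visible intercepts: among the integer gridlines, it crosses the x-axis at x ∈ {-2, 0}; it meets the y-axis at y = 0 (among the integer gridlines).
3. Fitting integer coefficients to these (and the overall shape) gives p.

x^3 + x^2*y - y^3 + 2*x^2 - 3*x*y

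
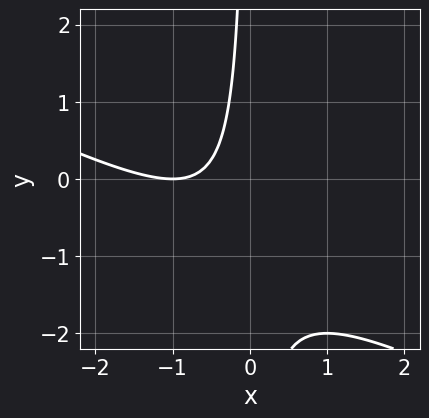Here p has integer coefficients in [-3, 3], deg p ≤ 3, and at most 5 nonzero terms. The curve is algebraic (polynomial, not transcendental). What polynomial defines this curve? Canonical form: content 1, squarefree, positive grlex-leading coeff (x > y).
x^2 + 2*x*y + 2*x + 1

First, degree: the shape is more complex than any degree-1 curve, so deg p = 2.
Then, reading off the gridlines: no y-intercept at any integer in the box; it crosses the x-axis at the gridline x = -1.
Finally, matching integer coefficients to the picture gives p.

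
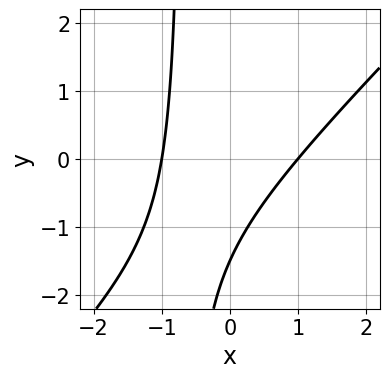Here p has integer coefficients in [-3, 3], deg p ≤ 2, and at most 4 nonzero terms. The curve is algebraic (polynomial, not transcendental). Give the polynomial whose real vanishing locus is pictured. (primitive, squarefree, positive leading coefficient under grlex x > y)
3*x^2 - 3*x*y - 2*y - 3

1. Degree: no degree-1 curve has this shape, so deg p = 2.
2. From the visible intercepts: the x-axis gridline crossings are at x ∈ {-1, 1}.
3. Putting this together gives p.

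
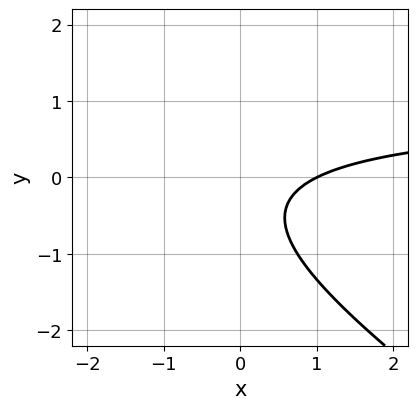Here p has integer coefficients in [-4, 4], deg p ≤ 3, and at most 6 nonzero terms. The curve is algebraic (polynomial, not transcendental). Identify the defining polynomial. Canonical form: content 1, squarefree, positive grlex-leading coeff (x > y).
2*x*y + 3*y^2 - 2*x + 2*y + 2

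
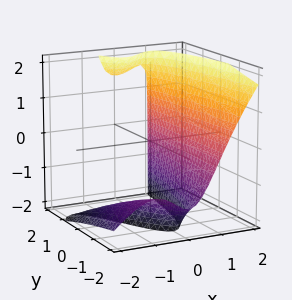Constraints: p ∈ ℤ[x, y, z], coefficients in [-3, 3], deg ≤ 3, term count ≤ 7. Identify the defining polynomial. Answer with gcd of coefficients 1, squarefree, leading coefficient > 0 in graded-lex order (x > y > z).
First, deg p = 3. A generic line meets the surface in up to 3 points.
Next, reading off the gridlines: one x-axis crossing is at x = 1; the surface avoids every integer z-axis point in the box; the surface avoids every integer y-axis point in the box.
Finally, assembling these constraints gives the stated polynomial.

2*x^3 - 2*x^2*z + x^2 + y*z - 3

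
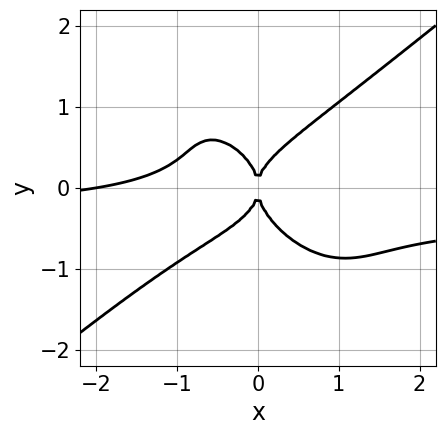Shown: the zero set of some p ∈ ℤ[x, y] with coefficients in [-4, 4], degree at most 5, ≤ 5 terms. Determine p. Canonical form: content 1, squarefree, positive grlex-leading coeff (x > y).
First, degree: the shape is more complex than any degree-3 curve, so deg p = 4.
Next, from the axis intercepts and sections: the x-axis gridline crossings are at x ∈ {-2, 0}; it crosses the y-axis at the gridline y = 0.
Finally, solving for integer coefficients yields p as stated.

3*x^3*y - 2*x*y^3 - 3*y^4 + x^3 + 2*x^2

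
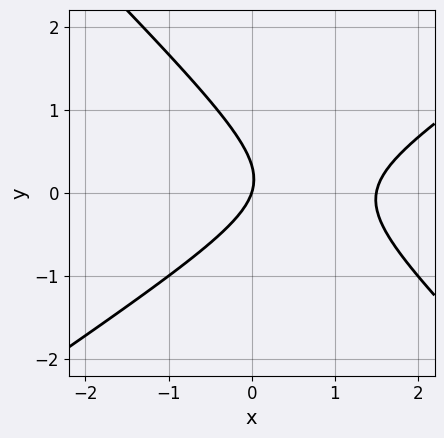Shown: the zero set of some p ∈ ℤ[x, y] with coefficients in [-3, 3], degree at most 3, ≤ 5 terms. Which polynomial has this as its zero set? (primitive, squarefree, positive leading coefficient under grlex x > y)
2*x^2 - x*y - 3*y^2 - 3*x + y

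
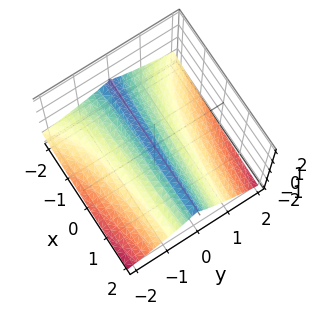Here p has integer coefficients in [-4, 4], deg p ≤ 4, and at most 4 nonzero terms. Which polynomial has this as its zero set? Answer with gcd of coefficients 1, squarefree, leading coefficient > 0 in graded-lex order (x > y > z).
x*y^2 + 3*z^3 + 3*y^2

First, deg p = 3.
Then, checking where it meets the axes: the visible x-axis segment lies entirely on the surface; it meets the z-axis at z = 0 (among the integer gridlines); it meets the y-axis at y = 0 (among the integer gridlines).
Finally, fitting integer coefficients to these (and the overall shape) gives p.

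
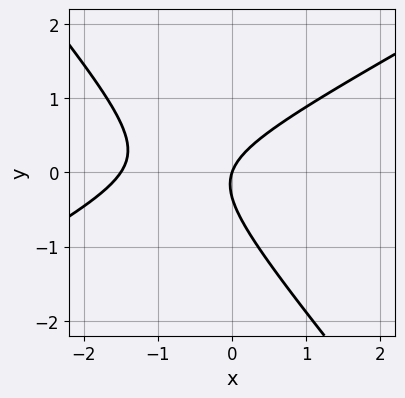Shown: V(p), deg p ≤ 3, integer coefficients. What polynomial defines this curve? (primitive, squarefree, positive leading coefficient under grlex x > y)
2*x^2 - 2*x*y - 3*y^2 + 3*x - y

The degree is 2 — the shape is more complex than any degree-1 curve.
Observable constraints: it meets the x-axis at x = 0 (among the integer gridlines); it crosses the y-axis at the gridline y = 0.
The integer polynomial consistent with all of this is the stated p.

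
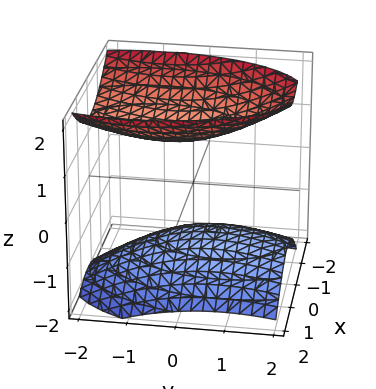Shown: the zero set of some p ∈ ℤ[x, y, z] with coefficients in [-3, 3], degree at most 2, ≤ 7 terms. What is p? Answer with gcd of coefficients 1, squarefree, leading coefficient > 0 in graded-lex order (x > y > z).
3*x^2 + x*z + y^2 + y*z - 3*z^2 + 3

1. The picture has 2 separate pieces. Treating them together as one polynomial.
2. deg p = 2. A generic line meets the surface in up to 2 points.
3. Observable constraints: the z-axis gridline crossings are at z ∈ {-1, 1}; the surface avoids every integer y-axis point in the box.
4. Matching integer coefficients to the picture gives p.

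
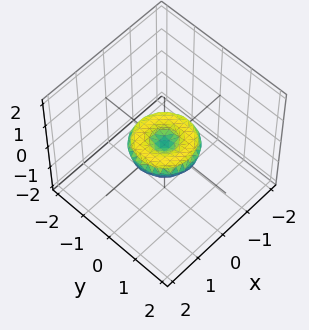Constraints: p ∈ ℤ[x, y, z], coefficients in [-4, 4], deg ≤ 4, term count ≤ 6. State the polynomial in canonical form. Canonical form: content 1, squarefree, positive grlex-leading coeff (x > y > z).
(a) Degree: the shape is more complex than any degree-3 surface, so deg p = 4.
(b) By symmetry, the surface is invariant under rotation about z: p = q(x² + y², z).
(c) Reading off the gridlines: the y-axis gridline crossings are at y ∈ {-1, 0, 1}; among the integer gridlines, it crosses the x-axis at x ∈ {-1, 0, 1}.
(d) These observations pin down the coefficients.

x^4 + 2*x^2*y^2 + y^4 - x^2 - y^2 + 3*z^2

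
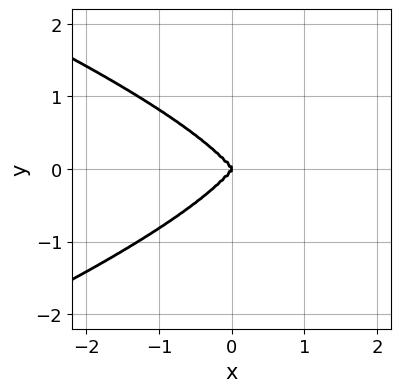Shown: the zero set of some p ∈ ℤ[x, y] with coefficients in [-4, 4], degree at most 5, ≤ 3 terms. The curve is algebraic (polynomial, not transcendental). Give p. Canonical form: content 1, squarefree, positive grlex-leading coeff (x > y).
3*y^4 + 2*x^3 - x*y^2

First, the degree is 4 — the shape is more complex than any degree-3 curve.
Then, symmetries: the y ↦ −y reflection is a symmetry, so y appears only in even powers.
Then, from the axis intercepts and sections: it crosses the x-axis at the gridline x = 0; it crosses the y-axis at the gridline y = 0.
Finally, matching integer coefficients to the picture gives p.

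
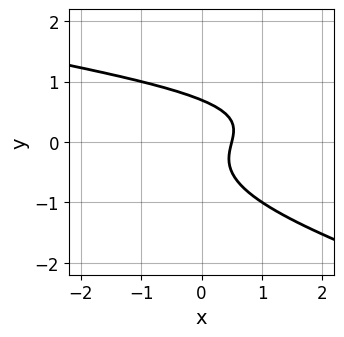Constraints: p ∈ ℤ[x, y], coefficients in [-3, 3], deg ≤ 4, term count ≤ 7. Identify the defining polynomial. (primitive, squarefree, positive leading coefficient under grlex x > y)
First, degree: no degree-2 curve has this shape, so deg p = 3.
Finally, the integer polynomial consistent with all of this is the stated p.

x*y^2 + 3*y^3 - x*y + 2*x - 1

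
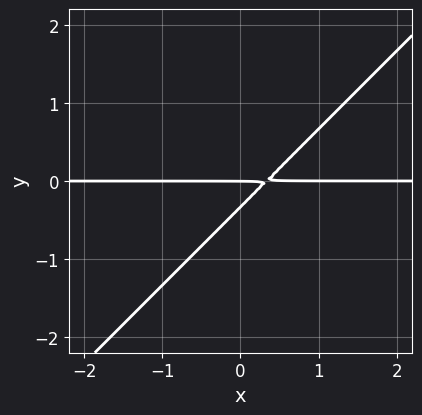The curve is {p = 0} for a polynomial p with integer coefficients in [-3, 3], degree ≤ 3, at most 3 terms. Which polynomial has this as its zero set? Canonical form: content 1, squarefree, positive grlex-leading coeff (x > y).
3*x*y - 3*y^2 - y

(a) The degree is 2 — the shape is more complex than any degree-1 curve.
(b) Against the integer gridlines: every point of the x-axis in the box is on the curve; one y-axis crossing is at y = 0.
(c) Fitting integer coefficients to these (and the overall shape) gives p.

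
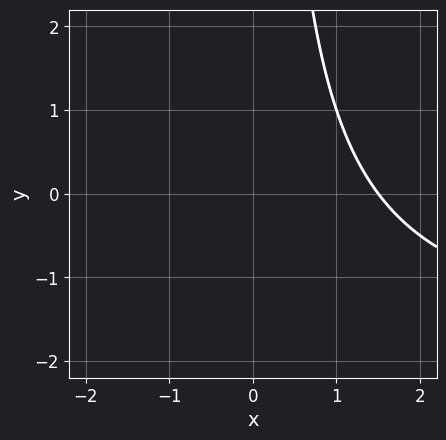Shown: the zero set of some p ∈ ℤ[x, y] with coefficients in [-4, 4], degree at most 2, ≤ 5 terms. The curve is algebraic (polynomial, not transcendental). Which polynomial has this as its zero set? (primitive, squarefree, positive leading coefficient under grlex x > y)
First, deg p = 2.
Next, observable constraints: it misses every integer gridline on the y-axis.
Finally, these observations pin down the coefficients.

x*y + 2*x - 3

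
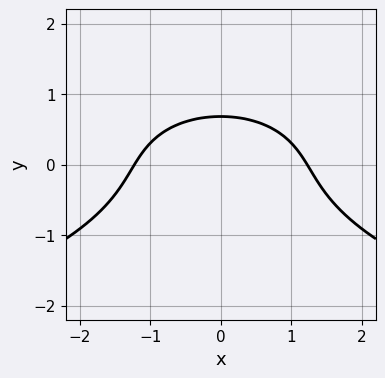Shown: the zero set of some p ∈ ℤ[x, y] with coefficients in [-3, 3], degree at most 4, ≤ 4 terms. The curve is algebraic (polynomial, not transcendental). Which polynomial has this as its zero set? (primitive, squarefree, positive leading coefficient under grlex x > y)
3*y^3 + 2*x^2 + 3*y - 3

deg p = 3. A generic line meets the curve in up to 3 points.
Symmetries: the x ↦ −x reflection is a symmetry, so x appears only in even powers.
Fitting integer coefficients to these (and the overall shape) gives p.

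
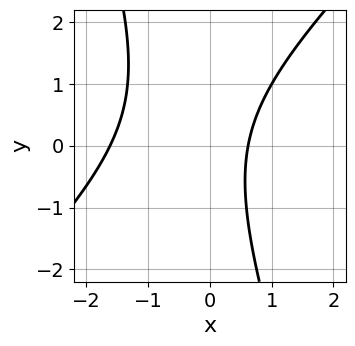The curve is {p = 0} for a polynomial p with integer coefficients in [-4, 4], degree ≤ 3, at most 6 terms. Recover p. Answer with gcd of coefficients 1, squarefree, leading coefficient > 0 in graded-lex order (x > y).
1. The degree is 2 — the shape is more complex than any degree-1 curve.
2. From the visible intercepts: it misses every integer gridline on the y-axis.
3. Assembling these constraints gives the stated polynomial.

3*x^2 - 2*x*y - y^2 + 3*x - 3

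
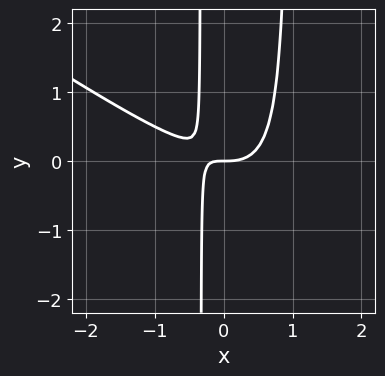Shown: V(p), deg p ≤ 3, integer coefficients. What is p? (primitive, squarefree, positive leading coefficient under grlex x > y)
deg p = 3.
Observable constraints: one x-axis crossing is at x = 0; one y-axis crossing is at y = 0.
Together with the visible shape, these determine p as stated.

2*x^3 + 3*x^2*y - 2*x*y - y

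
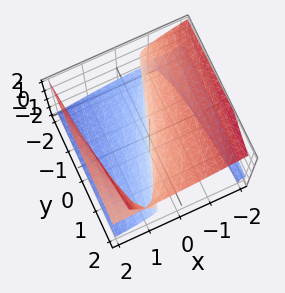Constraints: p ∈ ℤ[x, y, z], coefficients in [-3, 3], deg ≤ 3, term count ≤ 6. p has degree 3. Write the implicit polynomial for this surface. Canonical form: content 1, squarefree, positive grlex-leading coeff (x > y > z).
x^2*z + x*z^2 - z^3 - 3*x + y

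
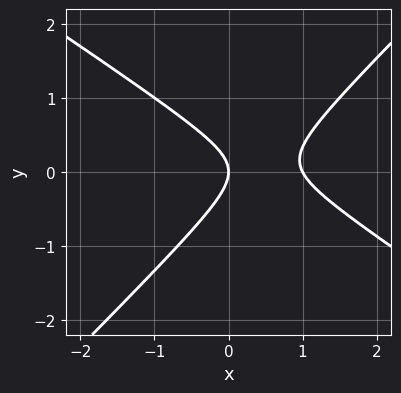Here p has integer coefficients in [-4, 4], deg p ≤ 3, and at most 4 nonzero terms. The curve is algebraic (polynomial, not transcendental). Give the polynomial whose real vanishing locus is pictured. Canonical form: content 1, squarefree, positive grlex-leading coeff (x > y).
(a) deg p = 2. The shape is more complex than any degree-1 curve.
(b) From the axis intercepts and sections: it crosses the y-axis at the gridline y = 0; the x-axis gridline crossings are at x ∈ {0, 1}.
(c) Assembling these constraints gives the stated polynomial.

2*x^2 + x*y - 3*y^2 - 2*x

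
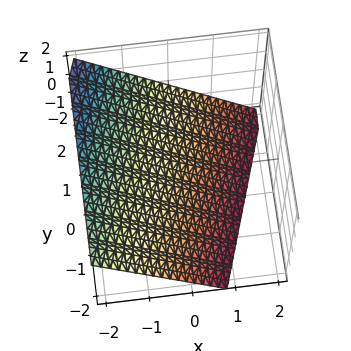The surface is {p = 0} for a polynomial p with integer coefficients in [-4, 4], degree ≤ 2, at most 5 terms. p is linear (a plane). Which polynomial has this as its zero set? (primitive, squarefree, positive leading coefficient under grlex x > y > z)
First, deg p = 1. The surface is flat (a plane).
Next, observable constraints: it meets the y-axis at y = 2 (among the integer gridlines).
Finally, together with the visible shape, these determine p as stated.

3*x - y + 3*z + 2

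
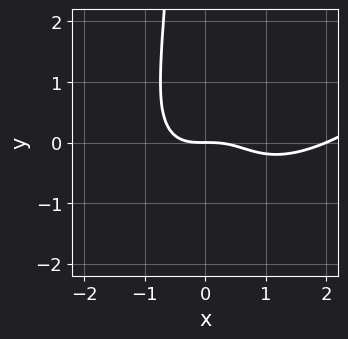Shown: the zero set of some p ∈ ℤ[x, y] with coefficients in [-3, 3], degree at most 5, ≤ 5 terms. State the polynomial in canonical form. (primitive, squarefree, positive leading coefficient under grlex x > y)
x^4 - 2*x^3*y + 2*x^2*y^2 - 2*x^3 - 3*y

(a) deg p = 4. No degree-3 curve has this shape.
(b) From the visible intercepts: it crosses the y-axis at the gridline y = 0; among the integer gridlines, it crosses the x-axis at x ∈ {0, 2}.
(c) Fitting integer coefficients to these (and the overall shape) gives p.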